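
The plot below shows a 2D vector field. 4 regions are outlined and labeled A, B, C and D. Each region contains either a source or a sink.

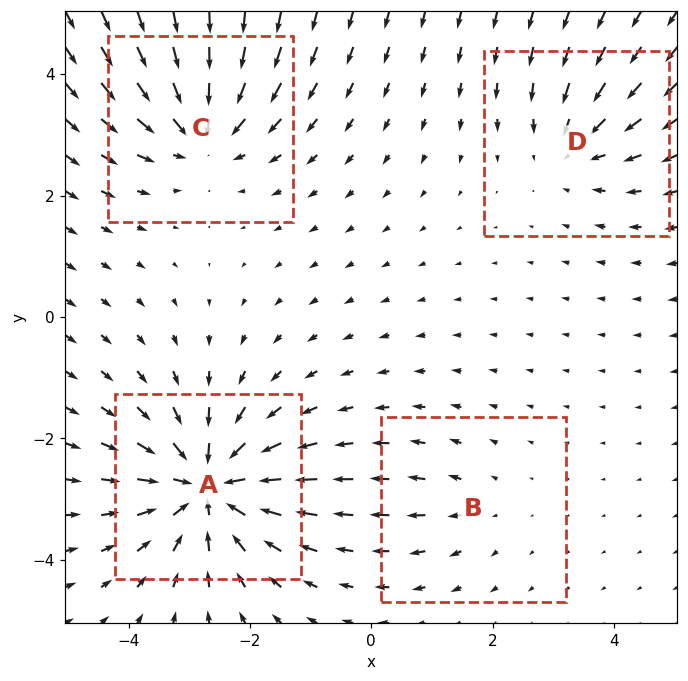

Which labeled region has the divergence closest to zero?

B

Divergence at each region's feature centre — A: about -8, B: about +2, C: about -5, D: about -4. Region B is closest to zero.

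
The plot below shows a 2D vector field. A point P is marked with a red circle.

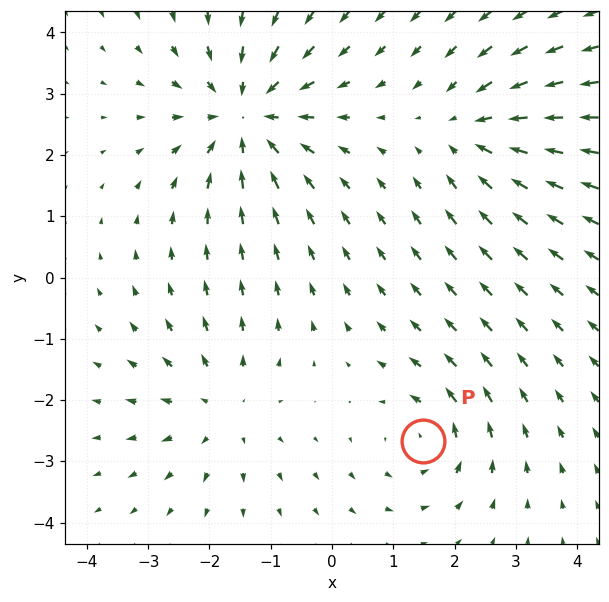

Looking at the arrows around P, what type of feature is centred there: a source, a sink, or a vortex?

vortex

At P (1.5, -2.7) the arrows circulate counterclockwise. Divergence ≈0, curl about +3 — near-zero divergence with nonzero curl is a vortex.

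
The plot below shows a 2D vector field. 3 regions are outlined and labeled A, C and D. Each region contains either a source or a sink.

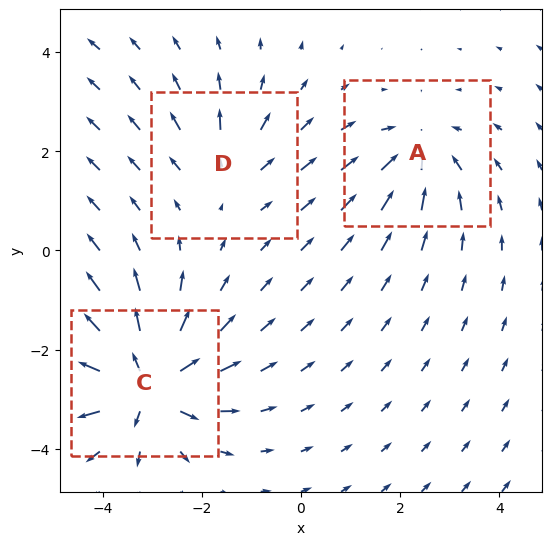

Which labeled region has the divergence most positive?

C

Divergence at each region's feature centre — A: about -4, C: about +6, D: about +2. Region C is most positive.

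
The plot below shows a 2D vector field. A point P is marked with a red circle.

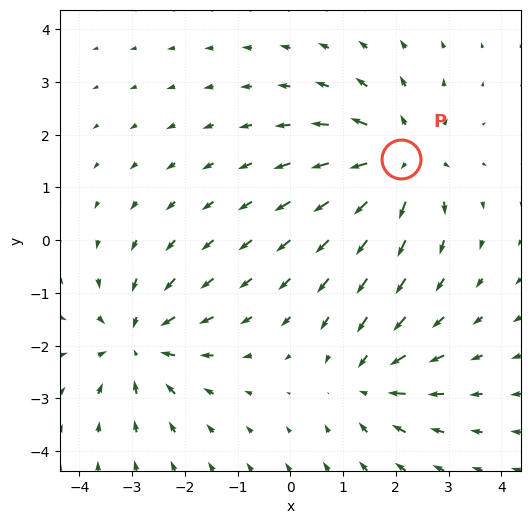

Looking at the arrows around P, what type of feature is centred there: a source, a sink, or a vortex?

At P (2.1, 1.5) the arrows spread outward. Divergence about +4, curl ≈0 — positive divergence with near-zero curl is a source.

source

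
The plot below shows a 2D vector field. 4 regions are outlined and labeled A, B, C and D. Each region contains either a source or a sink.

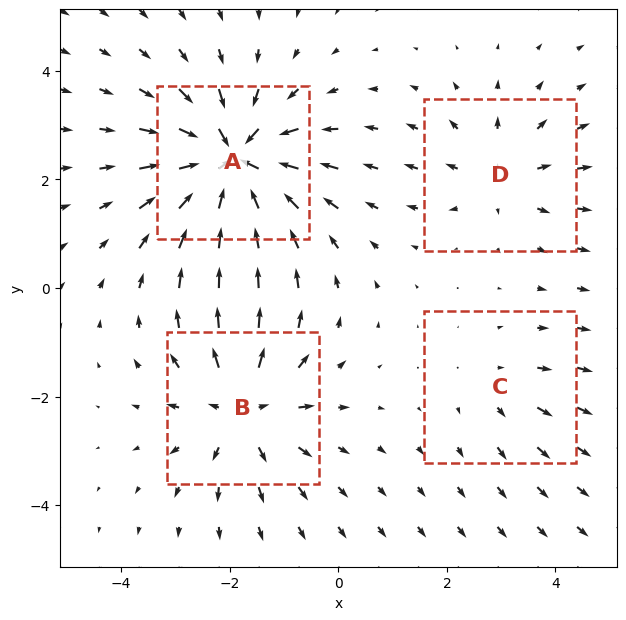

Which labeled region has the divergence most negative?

Divergence at each region's feature centre — A: about -7, B: about +5, C: about +2, D: about +3. Region A is most negative.

A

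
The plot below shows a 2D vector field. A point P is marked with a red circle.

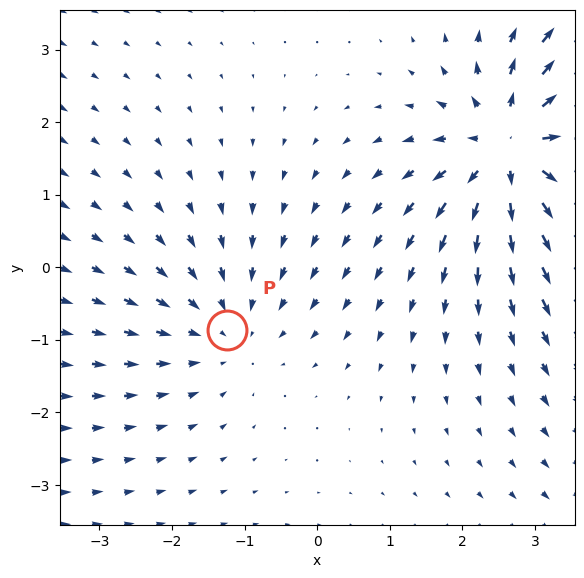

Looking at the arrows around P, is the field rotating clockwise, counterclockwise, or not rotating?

not rotating

Near P at (-1.2, -0.9) the arrows show no circulation. The curl there is ≈0.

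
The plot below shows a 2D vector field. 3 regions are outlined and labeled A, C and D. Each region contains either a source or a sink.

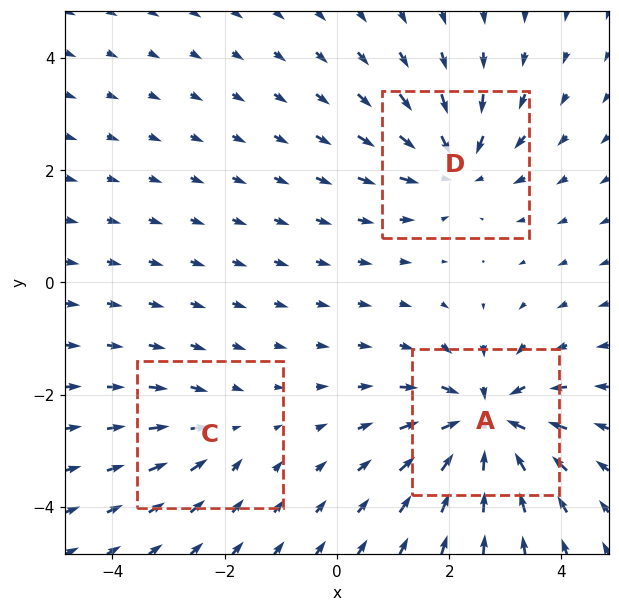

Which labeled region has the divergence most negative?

A

Divergence at each region's feature centre — A: about -5, C: about -2, D: about -4. Region A is most negative.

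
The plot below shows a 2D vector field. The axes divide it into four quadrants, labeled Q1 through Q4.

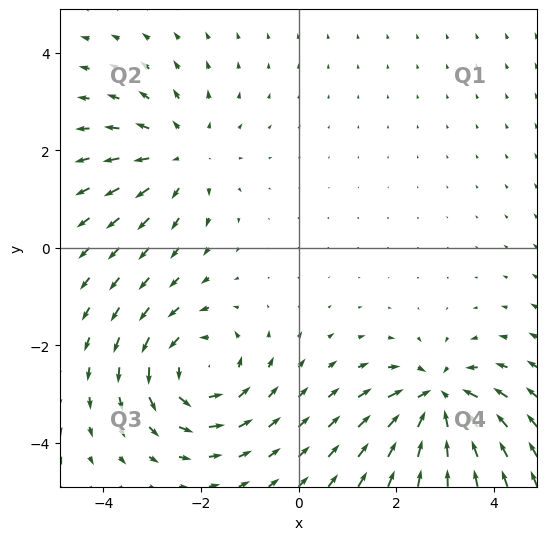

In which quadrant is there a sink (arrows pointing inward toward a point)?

The sink sits at approximately (2.9, -3.1), which lies in quadrant Q4. The divergence there is about -7, negative as expected for a sink.

Q4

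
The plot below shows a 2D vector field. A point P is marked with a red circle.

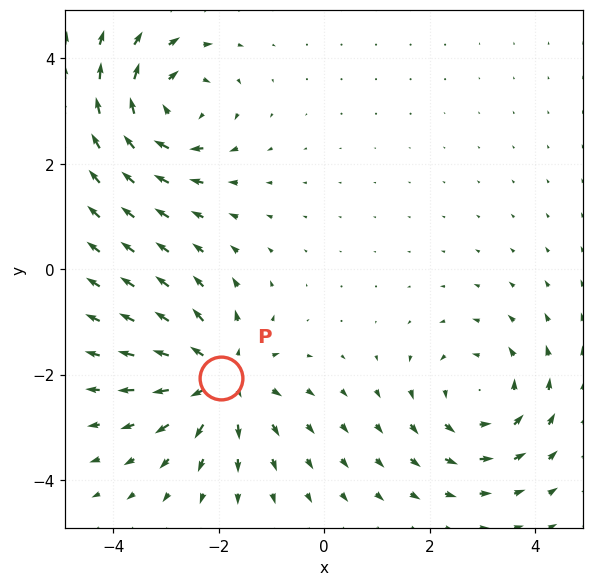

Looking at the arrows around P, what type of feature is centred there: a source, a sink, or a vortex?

source

At P (-2.0, -2.1) the arrows spread outward. Divergence about +5, curl ≈0 — positive divergence with near-zero curl is a source.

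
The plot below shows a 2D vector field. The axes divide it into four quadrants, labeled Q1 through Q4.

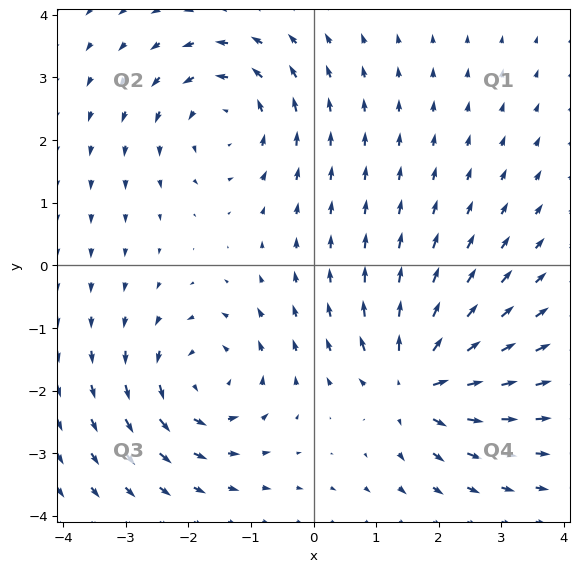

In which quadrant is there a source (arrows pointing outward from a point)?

Q4

The source sits at approximately (1.6, -1.9), which lies in quadrant Q4. The divergence there is about +7, positive as expected for a source.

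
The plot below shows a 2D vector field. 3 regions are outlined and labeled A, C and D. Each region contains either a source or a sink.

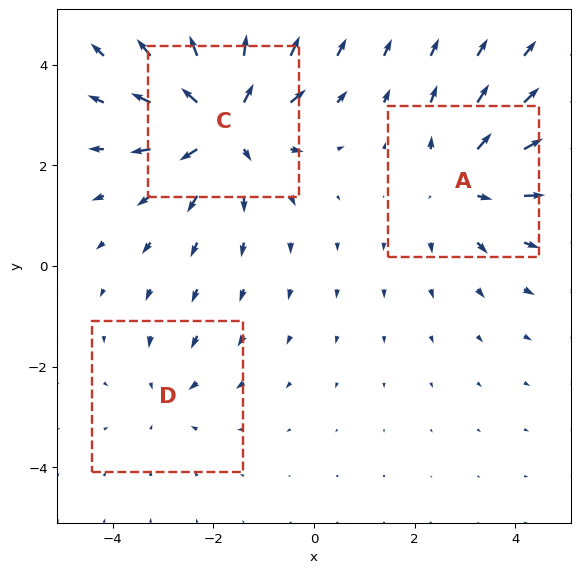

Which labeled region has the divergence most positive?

C

Divergence at each region's feature centre — A: about +3, C: about +4, D: about -2. Region C is most positive.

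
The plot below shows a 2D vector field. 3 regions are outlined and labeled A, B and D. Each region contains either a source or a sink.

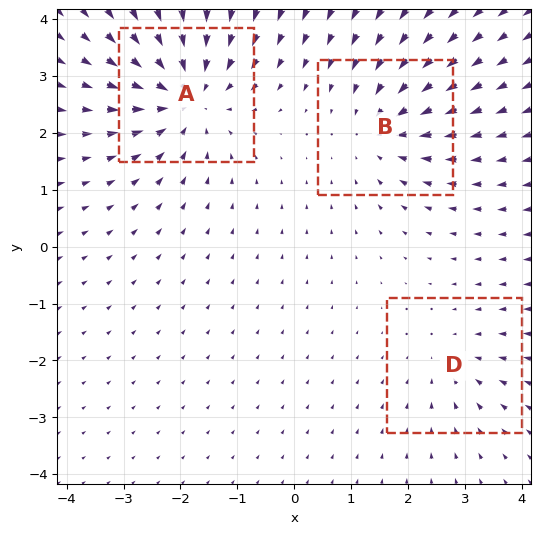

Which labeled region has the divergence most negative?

A

Divergence at each region's feature centre — A: about -4, B: about -3, D: about -2. Region A is most negative.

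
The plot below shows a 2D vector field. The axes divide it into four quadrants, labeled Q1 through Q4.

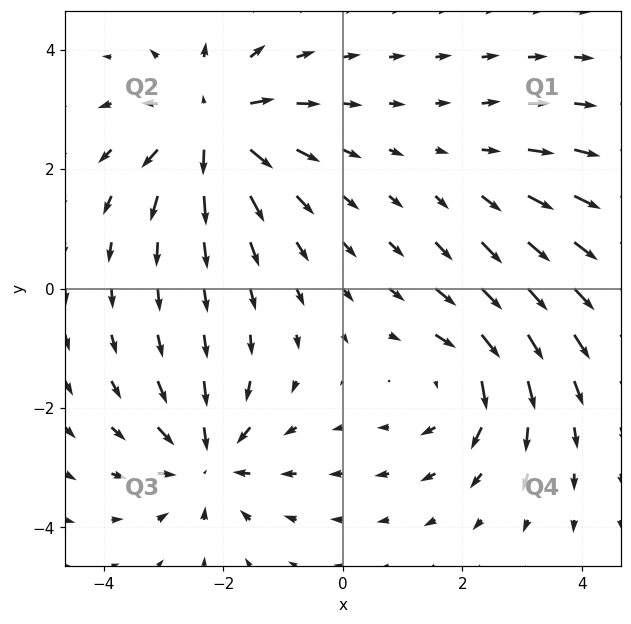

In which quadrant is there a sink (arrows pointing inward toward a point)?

The sink sits at approximately (-2.3, -2.9), which lies in quadrant Q3. The divergence there is about -5, negative as expected for a sink.

Q3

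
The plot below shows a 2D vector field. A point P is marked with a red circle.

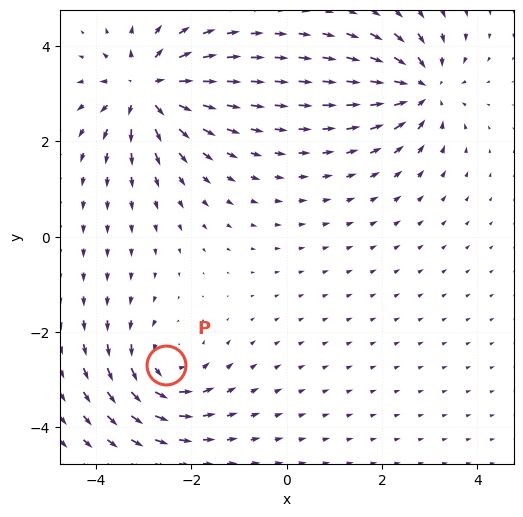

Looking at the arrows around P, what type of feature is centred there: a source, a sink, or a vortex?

vortex

At P (-2.5, -2.7) the arrows circulate counterclockwise. Divergence ≈0, curl about +4 — near-zero divergence with nonzero curl is a vortex.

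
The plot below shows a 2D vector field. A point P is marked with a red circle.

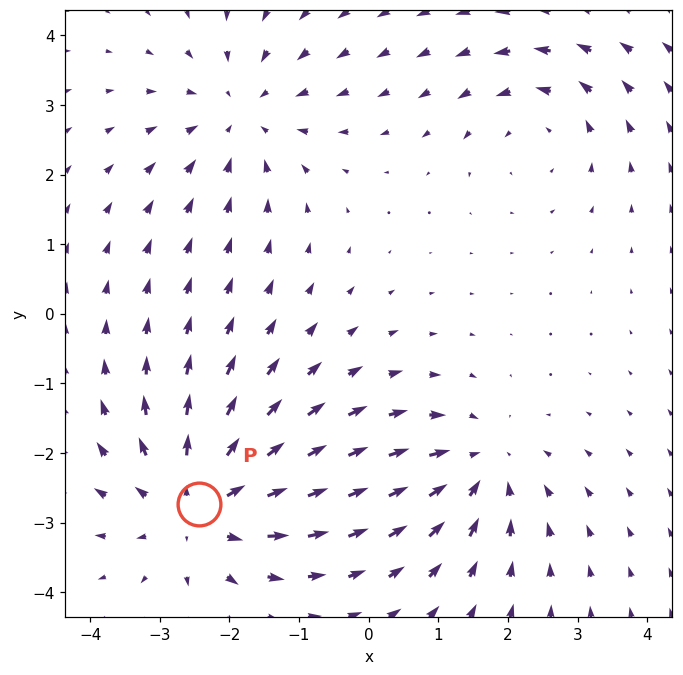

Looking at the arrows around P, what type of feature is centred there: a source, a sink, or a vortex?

source

At P (-2.4, -2.7) the arrows spread outward. Divergence about +4, curl ≈0 — positive divergence with near-zero curl is a source.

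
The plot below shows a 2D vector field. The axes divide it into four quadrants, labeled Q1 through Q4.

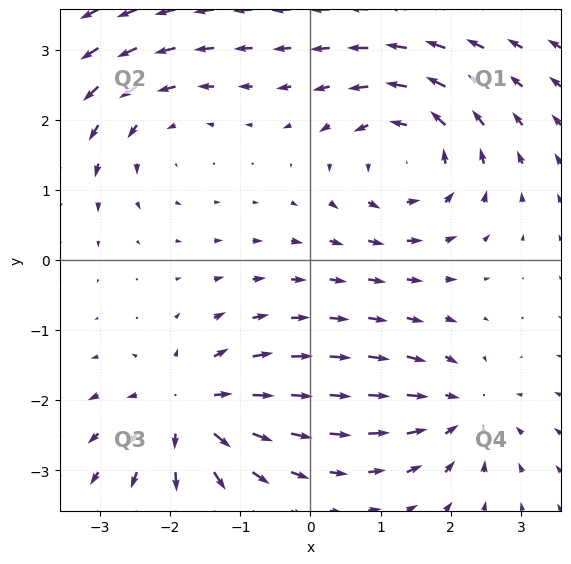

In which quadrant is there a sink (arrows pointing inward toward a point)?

The sink sits at approximately (2.2, -2.2), which lies in quadrant Q4. The divergence there is about -4, negative as expected for a sink.

Q4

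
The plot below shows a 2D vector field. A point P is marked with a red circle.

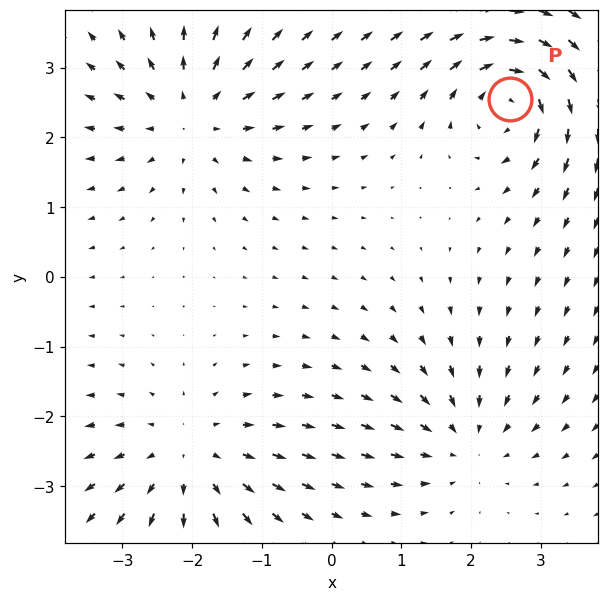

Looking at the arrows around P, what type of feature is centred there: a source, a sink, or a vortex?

At P (2.6, 2.6) the arrows circulate clockwise. Divergence ≈0, curl about -7 — near-zero divergence with nonzero curl is a vortex.

vortex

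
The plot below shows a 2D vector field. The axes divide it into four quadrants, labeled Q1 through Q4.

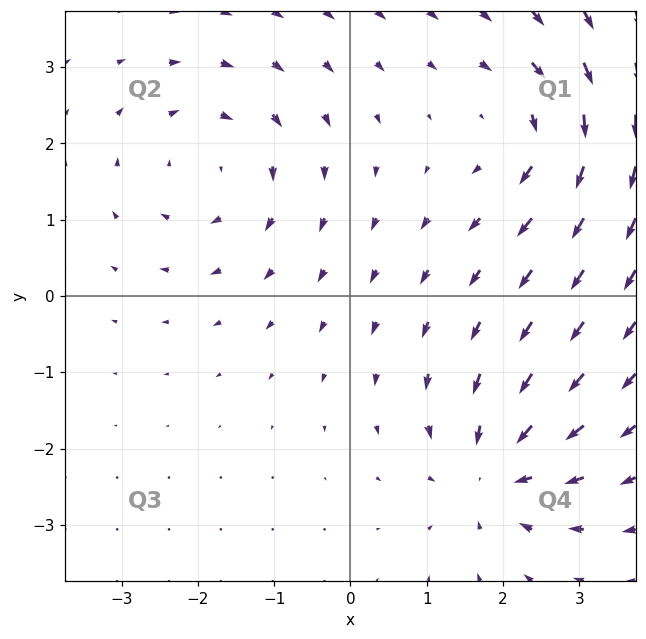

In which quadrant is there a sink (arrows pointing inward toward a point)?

Q4

The sink sits at approximately (1.9, -2.3), which lies in quadrant Q4. The divergence there is about -5, negative as expected for a sink.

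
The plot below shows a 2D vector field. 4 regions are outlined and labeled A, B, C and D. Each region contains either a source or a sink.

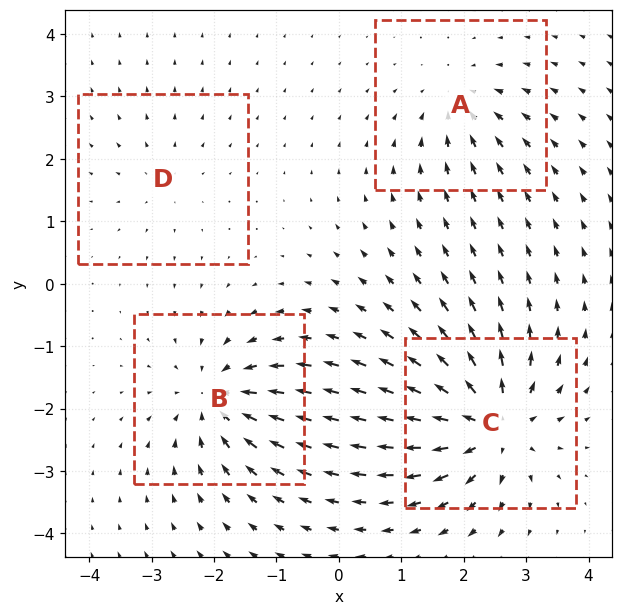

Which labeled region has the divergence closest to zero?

D

Divergence at each region's feature centre — A: about -4, B: about -6, C: about +8, D: about +3. Region D is closest to zero.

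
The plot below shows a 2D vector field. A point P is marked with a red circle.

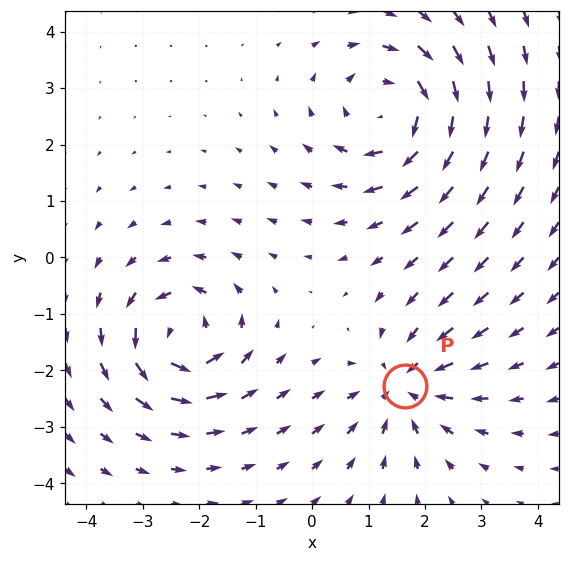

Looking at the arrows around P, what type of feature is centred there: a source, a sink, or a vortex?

At P (1.6, -2.3) the arrows converge inward. Divergence about -3, curl ≈0 — negative divergence with near-zero curl is a sink.

sink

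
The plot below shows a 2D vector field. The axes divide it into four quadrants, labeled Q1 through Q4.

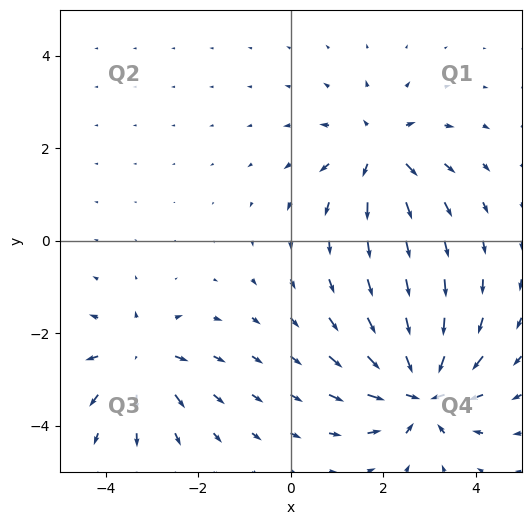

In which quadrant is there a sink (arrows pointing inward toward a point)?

The sink sits at approximately (2.8, -3.3), which lies in quadrant Q4. The divergence there is about -7, negative as expected for a sink.

Q4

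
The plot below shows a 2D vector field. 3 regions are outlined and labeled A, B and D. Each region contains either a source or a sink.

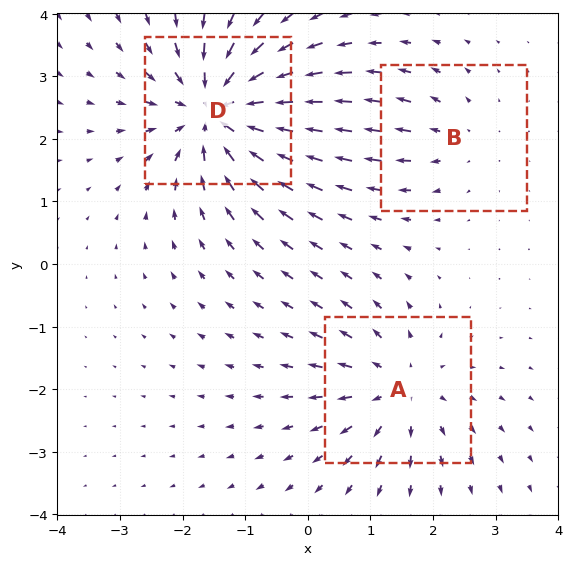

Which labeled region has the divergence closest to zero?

B

Divergence at each region's feature centre — A: about +3, B: about +2, D: about -6. Region B is closest to zero.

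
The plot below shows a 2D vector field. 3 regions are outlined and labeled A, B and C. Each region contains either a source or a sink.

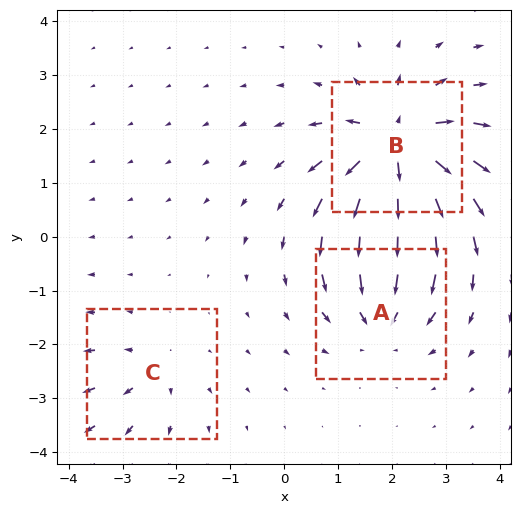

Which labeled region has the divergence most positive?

B

Divergence at each region's feature centre — A: about -4, B: about +7, C: about +2. Region B is most positive.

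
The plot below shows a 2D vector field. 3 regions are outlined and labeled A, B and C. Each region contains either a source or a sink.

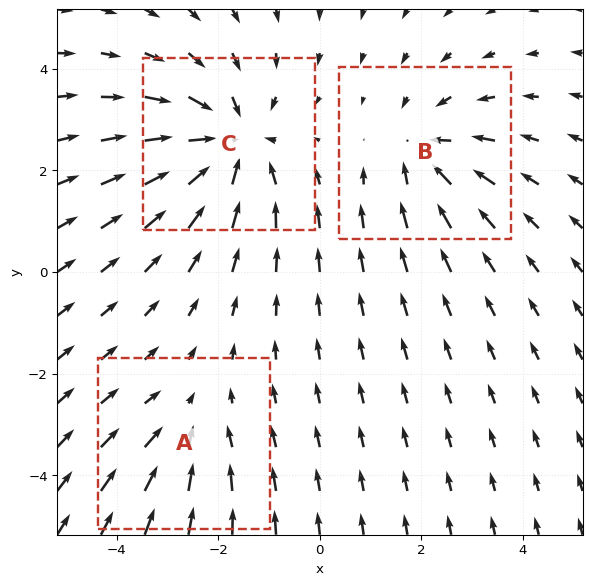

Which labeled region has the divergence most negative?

C

Divergence at each region's feature centre — A: about -2, B: about -3, C: about -4. Region C is most negative.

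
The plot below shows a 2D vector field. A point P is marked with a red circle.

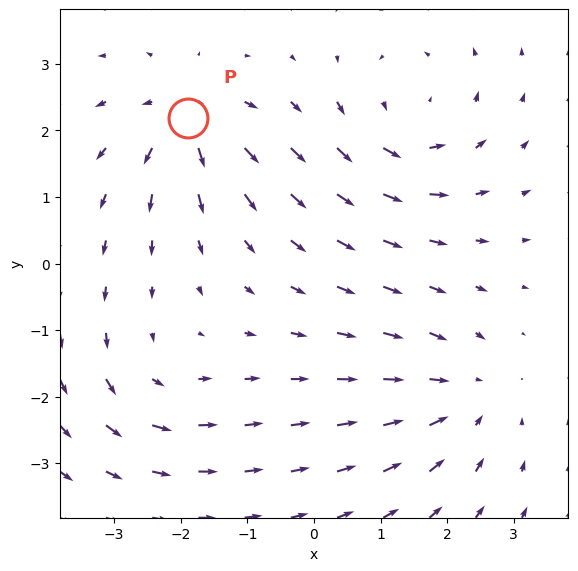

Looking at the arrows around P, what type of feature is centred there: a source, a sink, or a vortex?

At P (-1.9, 2.2) the arrows spread outward. Divergence about +4, curl ≈0 — positive divergence with near-zero curl is a source.

source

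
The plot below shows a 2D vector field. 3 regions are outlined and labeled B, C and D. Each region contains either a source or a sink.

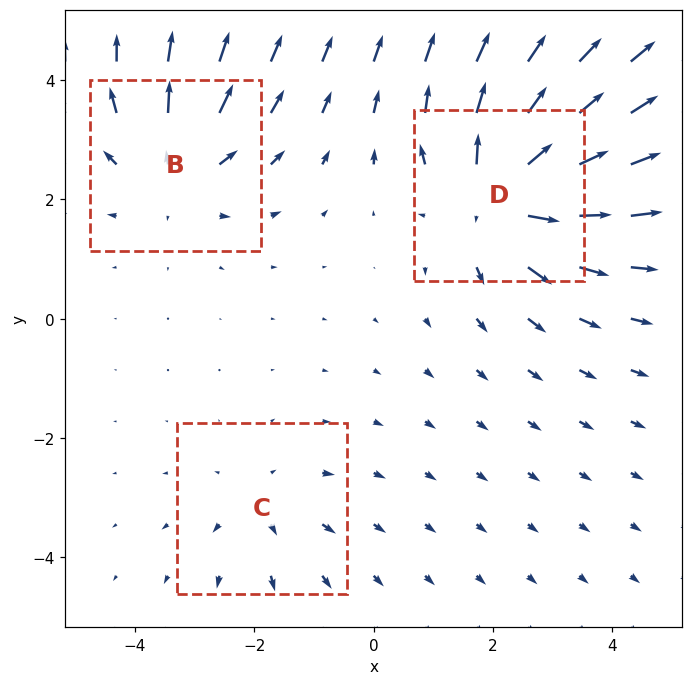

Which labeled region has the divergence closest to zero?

C

Divergence at each region's feature centre — B: about +4, C: about +2, D: about +6. Region C is closest to zero.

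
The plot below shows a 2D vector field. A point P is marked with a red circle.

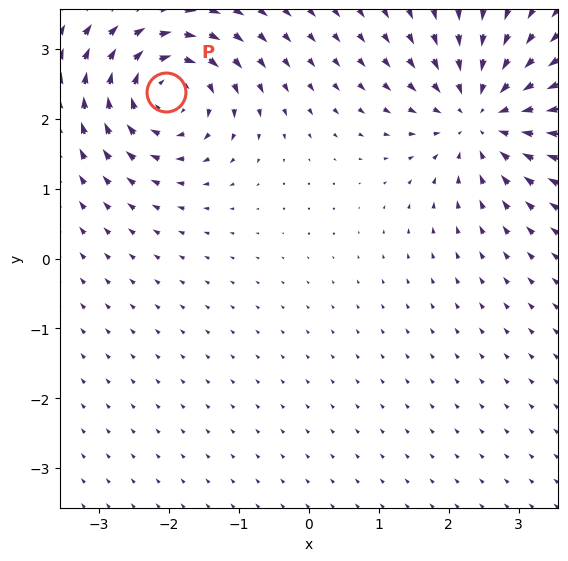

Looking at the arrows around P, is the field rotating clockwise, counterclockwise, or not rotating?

clockwise

Near P at (-2.0, 2.4) the arrows circulate clockwise. The curl (z-component) there is about -6; negative curl means clockwise rotation.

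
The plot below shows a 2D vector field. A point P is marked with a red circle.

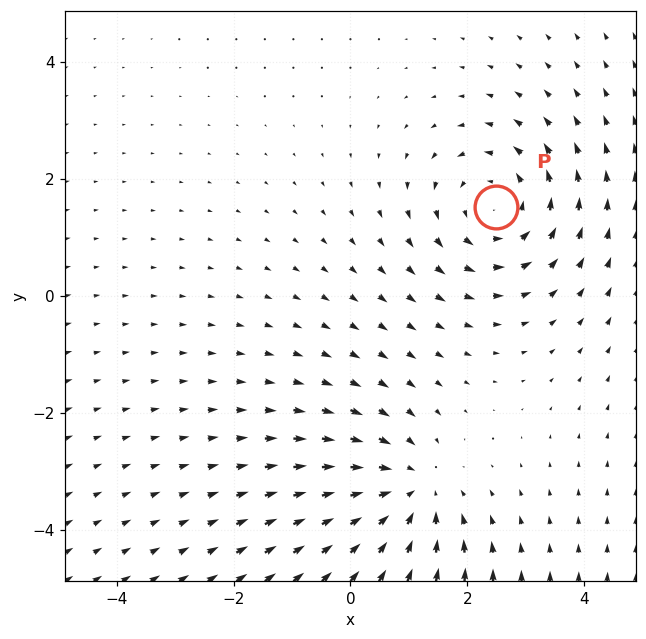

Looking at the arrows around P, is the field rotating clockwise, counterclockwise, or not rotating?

counterclockwise

Near P at (2.5, 1.5) the arrows circulate counterclockwise. The curl (z-component) there is about +2; positive curl means counterclockwise rotation.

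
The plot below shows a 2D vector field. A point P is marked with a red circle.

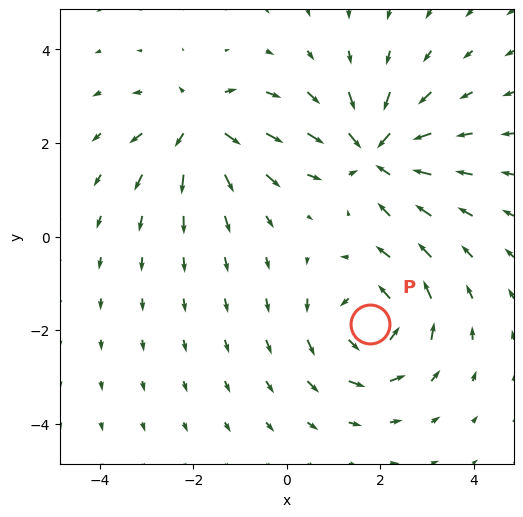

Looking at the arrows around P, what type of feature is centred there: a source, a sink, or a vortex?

vortex

At P (1.8, -1.9) the arrows circulate counterclockwise. Divergence ≈0, curl about +5 — near-zero divergence with nonzero curl is a vortex.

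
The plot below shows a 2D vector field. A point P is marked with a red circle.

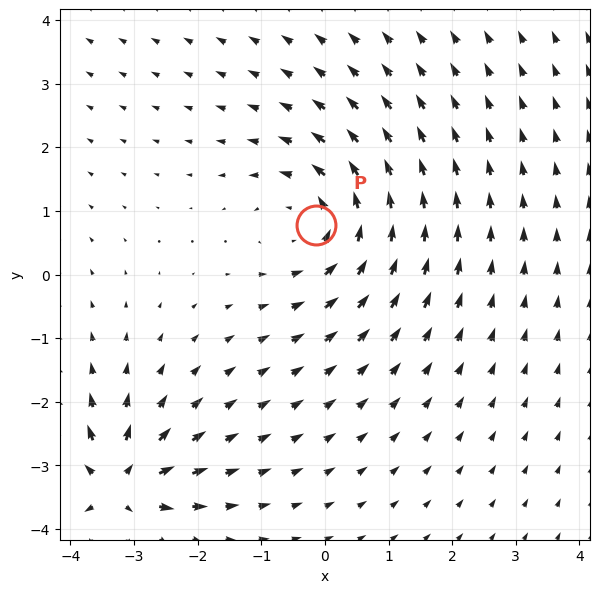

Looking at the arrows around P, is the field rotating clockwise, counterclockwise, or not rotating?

counterclockwise

Near P at (-0.1, 0.8) the arrows circulate counterclockwise. The curl (z-component) there is about +4; positive curl means counterclockwise rotation.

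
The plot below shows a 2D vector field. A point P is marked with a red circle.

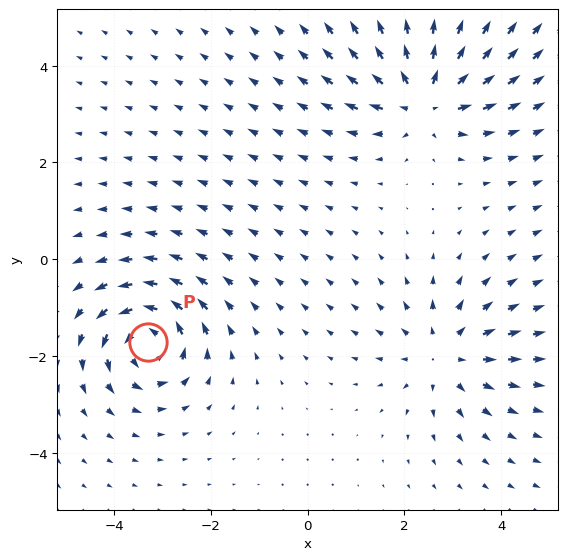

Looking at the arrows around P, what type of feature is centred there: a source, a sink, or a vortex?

vortex

At P (-3.3, -1.7) the arrows circulate counterclockwise. Divergence ≈0, curl about +5 — near-zero divergence with nonzero curl is a vortex.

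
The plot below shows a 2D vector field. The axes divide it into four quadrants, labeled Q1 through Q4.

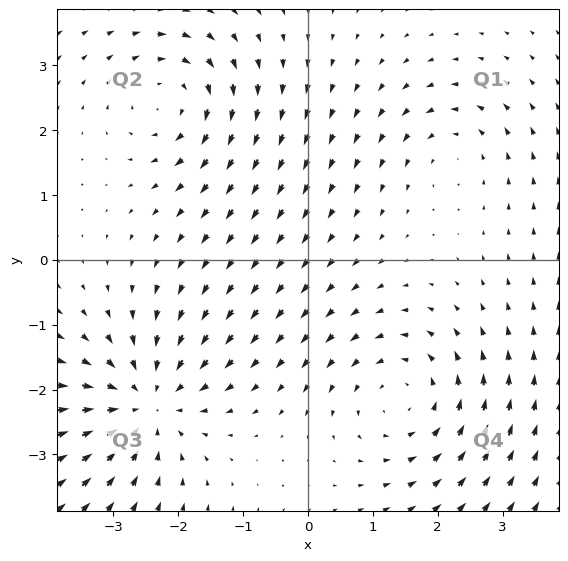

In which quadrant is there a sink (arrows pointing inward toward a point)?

The sink sits at approximately (-2.5, -2.2), which lies in quadrant Q3. The divergence there is about -5, negative as expected for a sink.

Q3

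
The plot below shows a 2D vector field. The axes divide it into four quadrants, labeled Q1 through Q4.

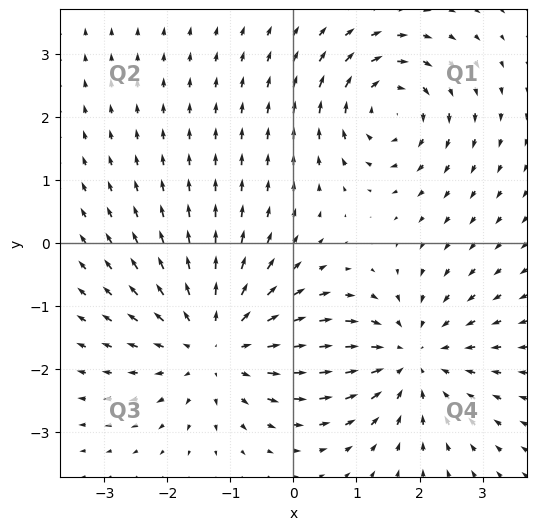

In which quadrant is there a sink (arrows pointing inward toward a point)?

Q4

The sink sits at approximately (1.9, -1.8), which lies in quadrant Q4. The divergence there is about -3, negative as expected for a sink.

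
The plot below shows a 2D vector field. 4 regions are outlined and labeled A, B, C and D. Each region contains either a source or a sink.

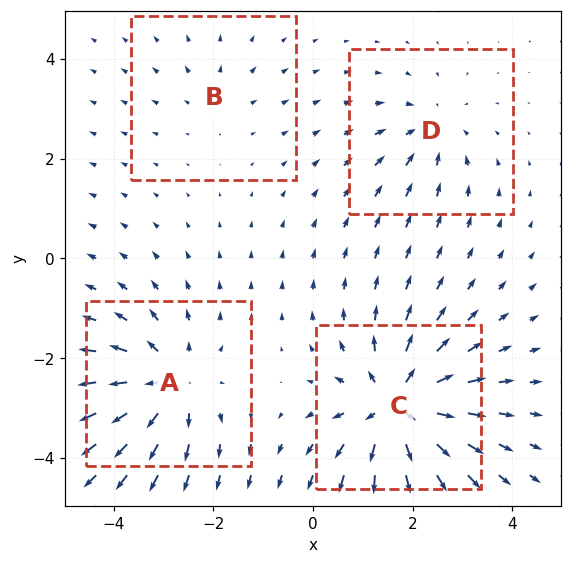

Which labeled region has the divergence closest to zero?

Divergence at each region's feature centre — A: about +6, B: about +2, C: about +8, D: about -4. Region B is closest to zero.

B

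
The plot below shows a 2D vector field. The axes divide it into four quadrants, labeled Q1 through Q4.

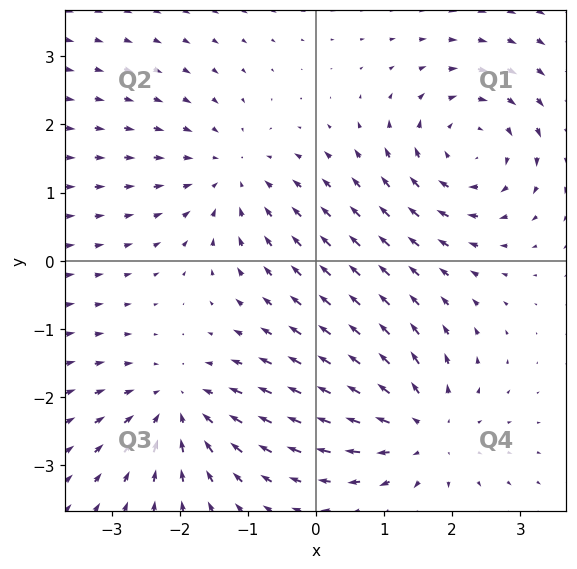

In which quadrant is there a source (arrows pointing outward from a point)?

Q4

The source sits at approximately (1.6, -2.5), which lies in quadrant Q4. The divergence there is about +4, positive as expected for a source.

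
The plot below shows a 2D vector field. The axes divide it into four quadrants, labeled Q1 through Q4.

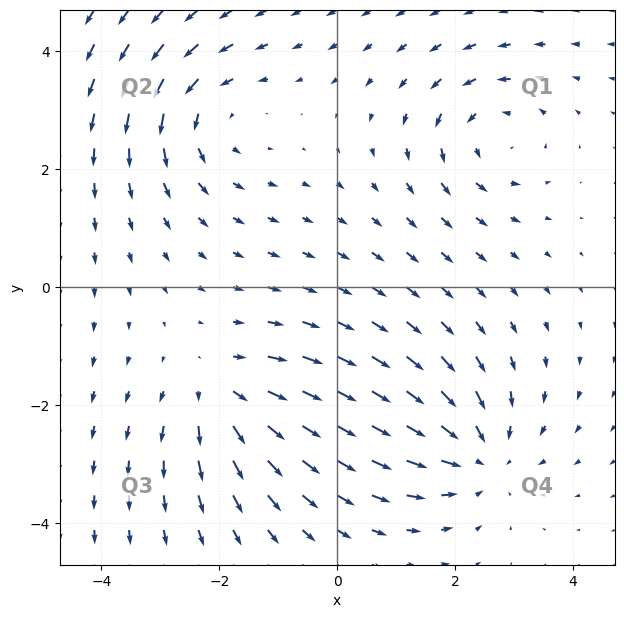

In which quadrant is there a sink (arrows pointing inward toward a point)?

The sink sits at approximately (2.4, -2.9), which lies in quadrant Q4. The divergence there is about -4, negative as expected for a sink.

Q4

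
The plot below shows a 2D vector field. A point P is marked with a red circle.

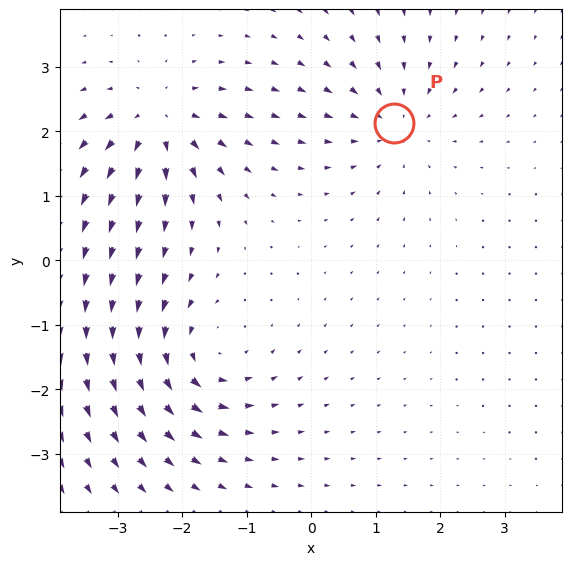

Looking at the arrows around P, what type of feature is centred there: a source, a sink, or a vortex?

At P (1.3, 2.1) the arrows converge inward. Divergence about -3, curl ≈0 — negative divergence with near-zero curl is a sink.

sink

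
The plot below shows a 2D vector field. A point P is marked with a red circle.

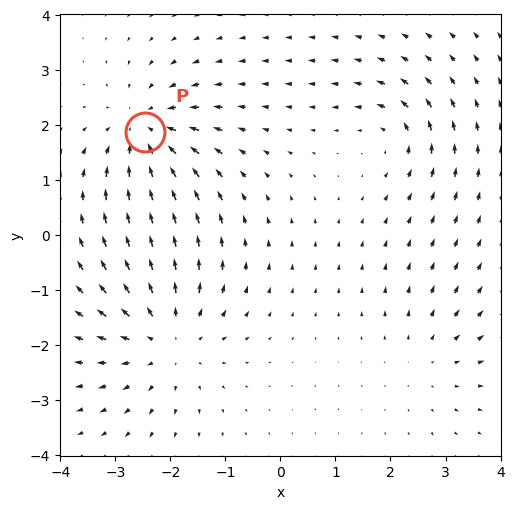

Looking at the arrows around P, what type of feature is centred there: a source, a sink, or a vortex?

At P (-2.5, 1.9) the arrows converge inward. Divergence about -5, curl ≈0 — negative divergence with near-zero curl is a sink.

sink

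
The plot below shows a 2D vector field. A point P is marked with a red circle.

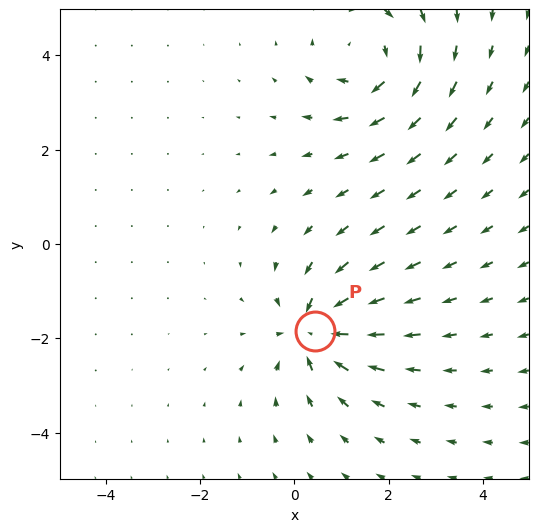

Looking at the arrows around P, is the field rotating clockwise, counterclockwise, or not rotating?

not rotating

Near P at (0.4, -1.8) the arrows show no circulation. The curl there is ≈0.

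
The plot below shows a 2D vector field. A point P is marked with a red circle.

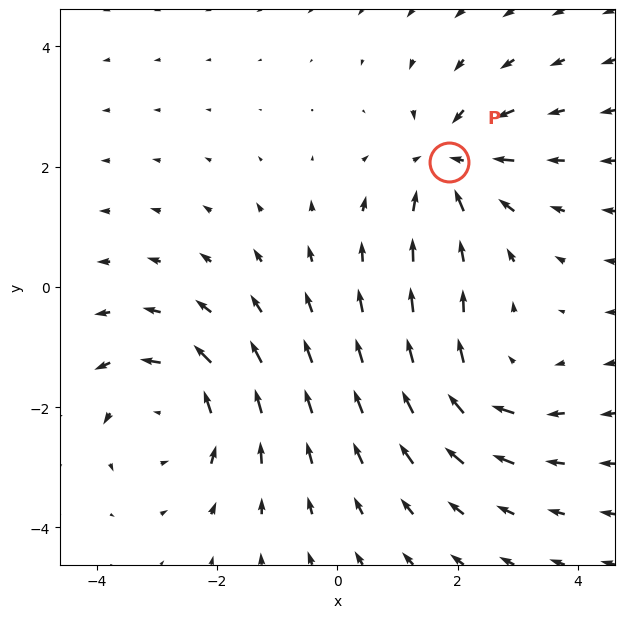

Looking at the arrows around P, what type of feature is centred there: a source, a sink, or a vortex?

At P (1.9, 2.1) the arrows converge inward. Divergence about -4, curl ≈0 — negative divergence with near-zero curl is a sink.

sink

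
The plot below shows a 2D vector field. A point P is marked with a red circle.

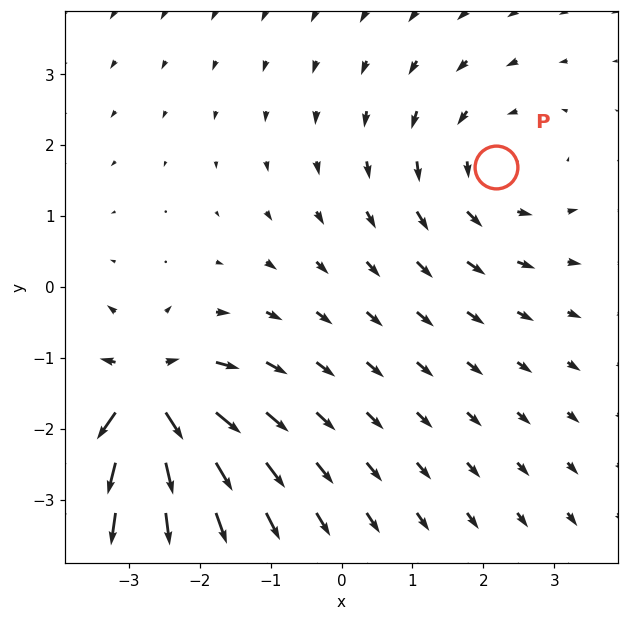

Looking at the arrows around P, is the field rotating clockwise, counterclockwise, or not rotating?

Near P at (2.2, 1.7) the arrows circulate counterclockwise. The curl (z-component) there is about +2; positive curl means counterclockwise rotation.

counterclockwise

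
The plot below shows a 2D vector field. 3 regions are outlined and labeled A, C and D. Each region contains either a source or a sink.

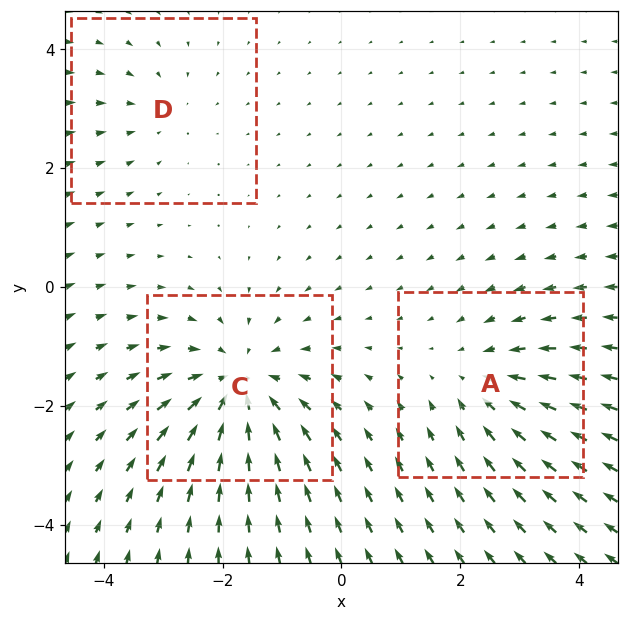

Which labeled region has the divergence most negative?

C

Divergence at each region's feature centre — A: about -3, C: about -4, D: about -2. Region C is most negative.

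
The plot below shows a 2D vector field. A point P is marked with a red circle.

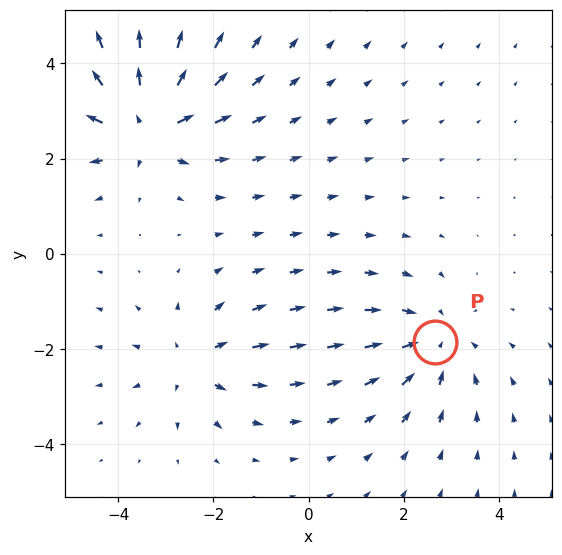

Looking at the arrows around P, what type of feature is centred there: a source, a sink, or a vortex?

sink

At P (2.6, -1.8) the arrows converge inward. Divergence about -3, curl ≈0 — negative divergence with near-zero curl is a sink.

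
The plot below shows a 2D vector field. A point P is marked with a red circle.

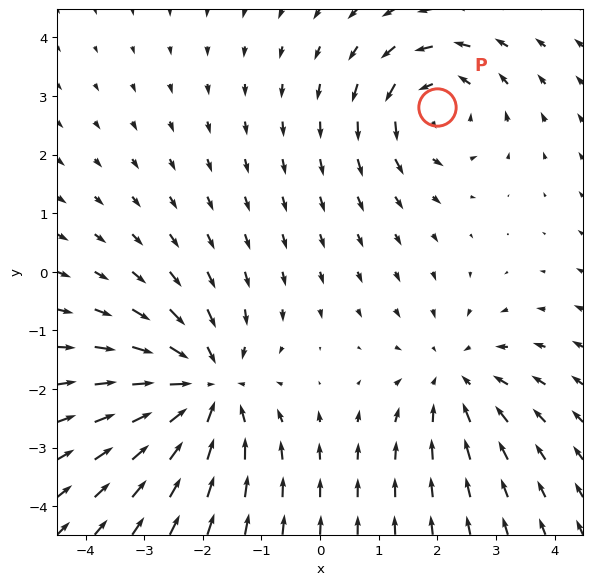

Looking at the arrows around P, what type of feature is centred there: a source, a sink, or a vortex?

At P (2.0, 2.8) the arrows circulate counterclockwise. Divergence ≈0, curl about +3 — near-zero divergence with nonzero curl is a vortex.

vortex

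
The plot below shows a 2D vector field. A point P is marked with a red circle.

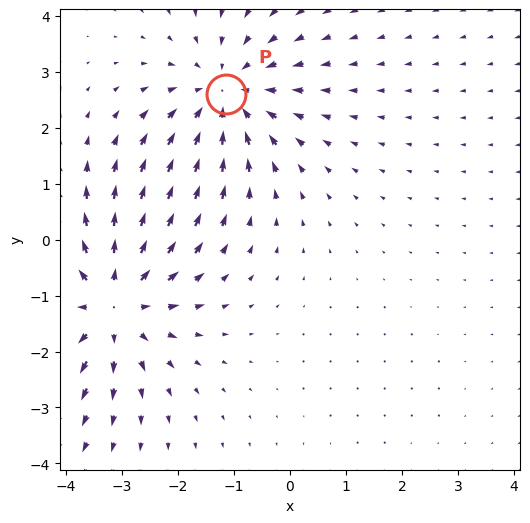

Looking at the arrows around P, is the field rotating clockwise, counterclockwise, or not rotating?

not rotating

Near P at (-1.1, 2.6) the arrows show no circulation. The curl there is ≈0.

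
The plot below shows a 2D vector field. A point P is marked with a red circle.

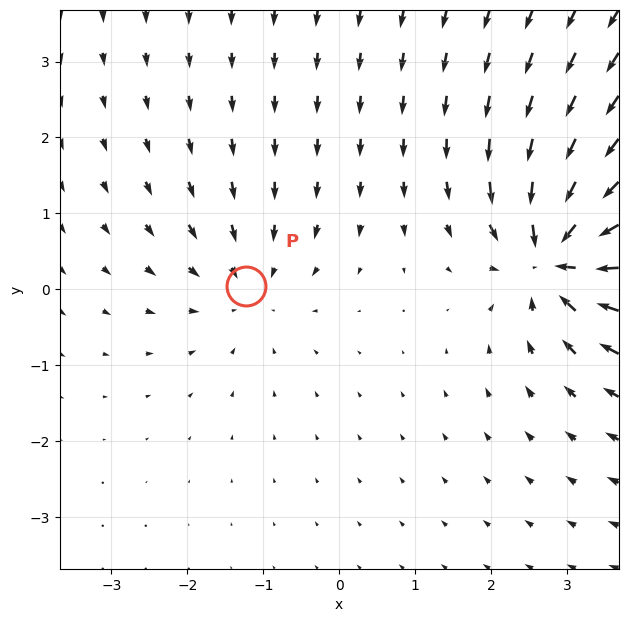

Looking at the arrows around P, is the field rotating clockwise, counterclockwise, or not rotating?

not rotating

Near P at (-1.2, 0.0) the arrows show no circulation. The curl there is ≈0.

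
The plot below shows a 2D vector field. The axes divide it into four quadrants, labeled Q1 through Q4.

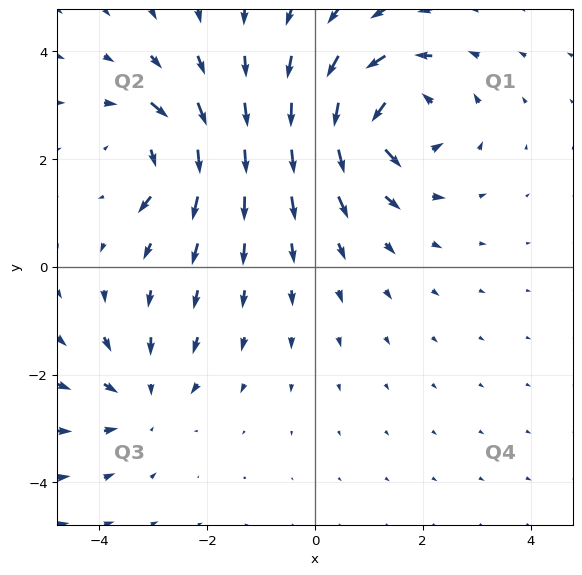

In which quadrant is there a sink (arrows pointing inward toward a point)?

The sink sits at approximately (-3.2, -2.4), which lies in quadrant Q3. The divergence there is about -3, negative as expected for a sink.

Q3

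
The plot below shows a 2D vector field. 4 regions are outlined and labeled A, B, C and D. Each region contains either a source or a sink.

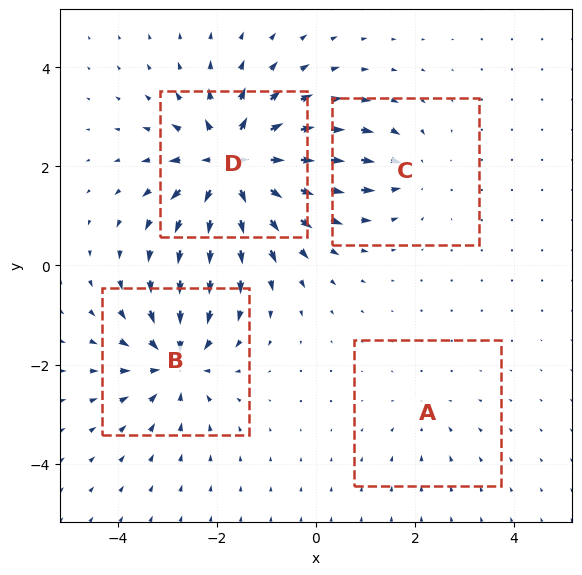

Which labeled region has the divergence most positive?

D

Divergence at each region's feature centre — A: about -2, B: about -6, C: about -3, D: about +8. Region D is most positive.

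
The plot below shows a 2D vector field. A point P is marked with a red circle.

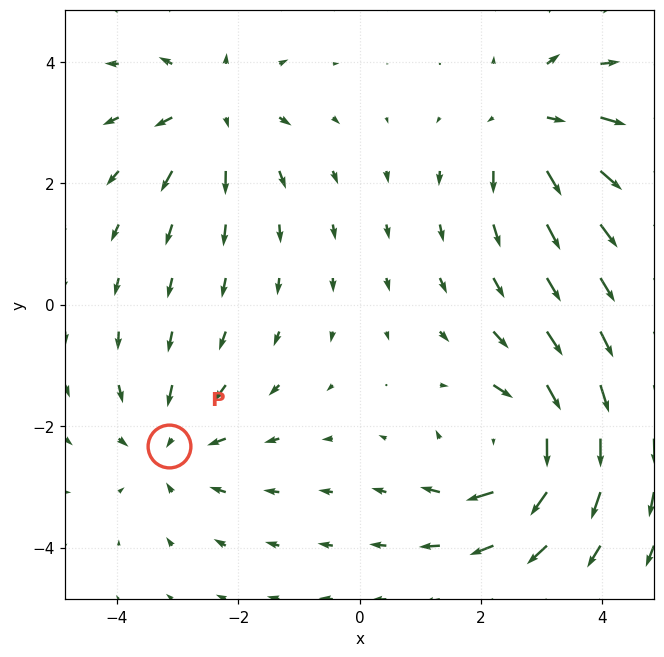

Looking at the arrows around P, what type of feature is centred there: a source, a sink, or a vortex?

At P (-3.1, -2.3) the arrows converge inward. Divergence about -3, curl ≈0 — negative divergence with near-zero curl is a sink.

sink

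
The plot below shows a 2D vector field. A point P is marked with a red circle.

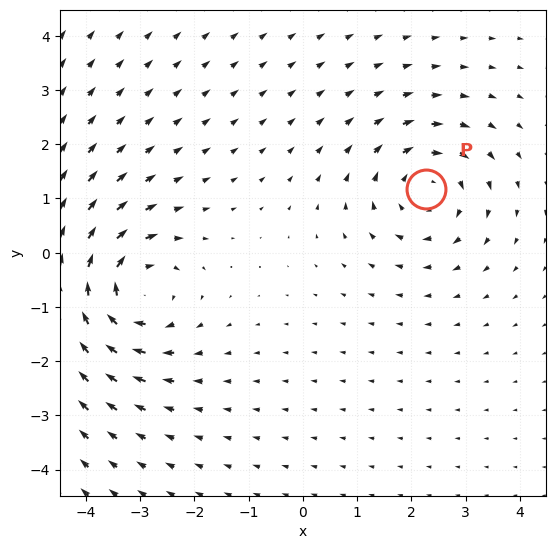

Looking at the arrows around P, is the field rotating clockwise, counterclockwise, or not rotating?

clockwise

Near P at (2.3, 1.2) the arrows circulate clockwise. The curl (z-component) there is about -3; negative curl means clockwise rotation.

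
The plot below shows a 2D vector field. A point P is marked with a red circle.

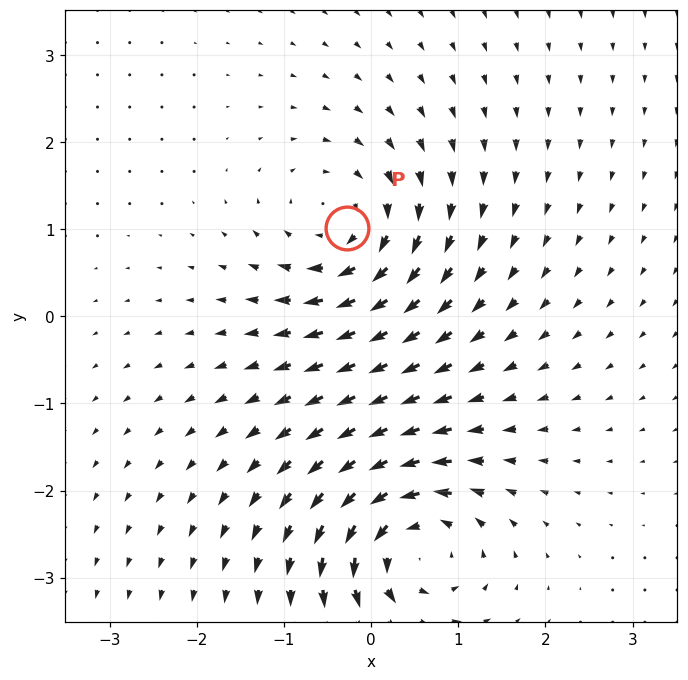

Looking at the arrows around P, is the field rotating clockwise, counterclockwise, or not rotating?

clockwise

Near P at (-0.3, 1.0) the arrows circulate clockwise. The curl (z-component) there is about -5; negative curl means clockwise rotation.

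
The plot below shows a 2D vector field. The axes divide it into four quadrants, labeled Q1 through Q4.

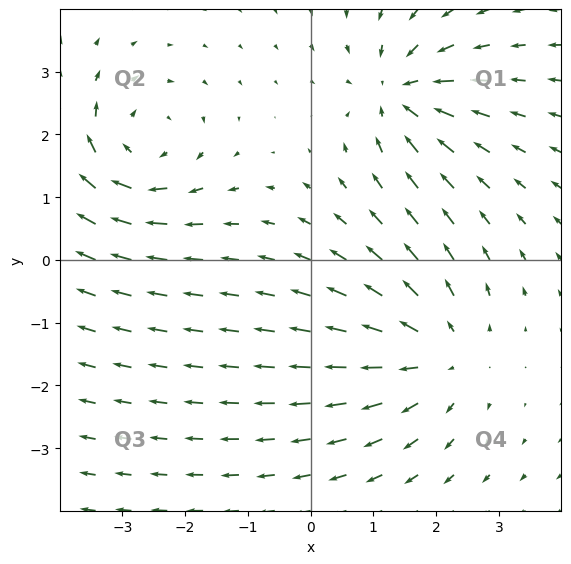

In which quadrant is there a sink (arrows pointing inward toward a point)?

The sink sits at approximately (1.4, 2.7), which lies in quadrant Q1. The divergence there is about -4, negative as expected for a sink.

Q1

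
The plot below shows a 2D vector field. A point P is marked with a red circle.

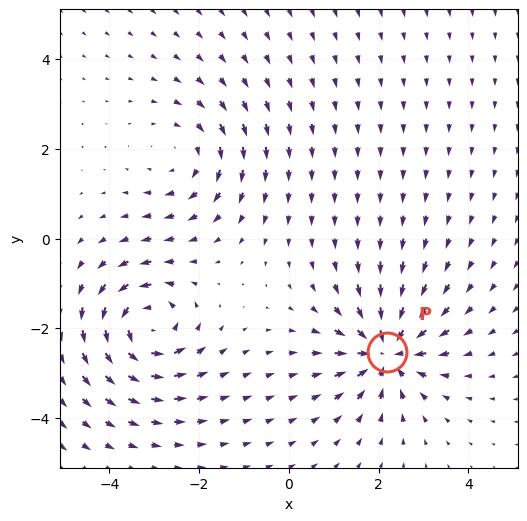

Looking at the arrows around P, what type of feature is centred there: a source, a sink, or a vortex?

At P (2.2, -2.5) the arrows converge inward. Divergence about -6, curl ≈0 — negative divergence with near-zero curl is a sink.

sink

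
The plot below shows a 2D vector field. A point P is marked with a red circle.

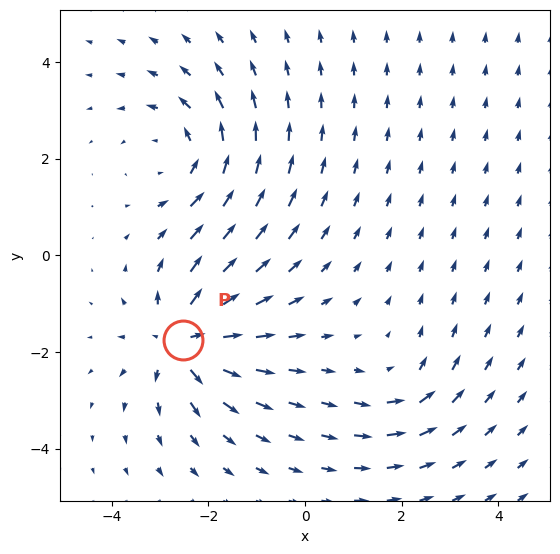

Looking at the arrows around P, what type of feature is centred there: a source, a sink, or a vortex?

At P (-2.5, -1.8) the arrows spread outward. Divergence about +6, curl ≈0 — positive divergence with near-zero curl is a source.

source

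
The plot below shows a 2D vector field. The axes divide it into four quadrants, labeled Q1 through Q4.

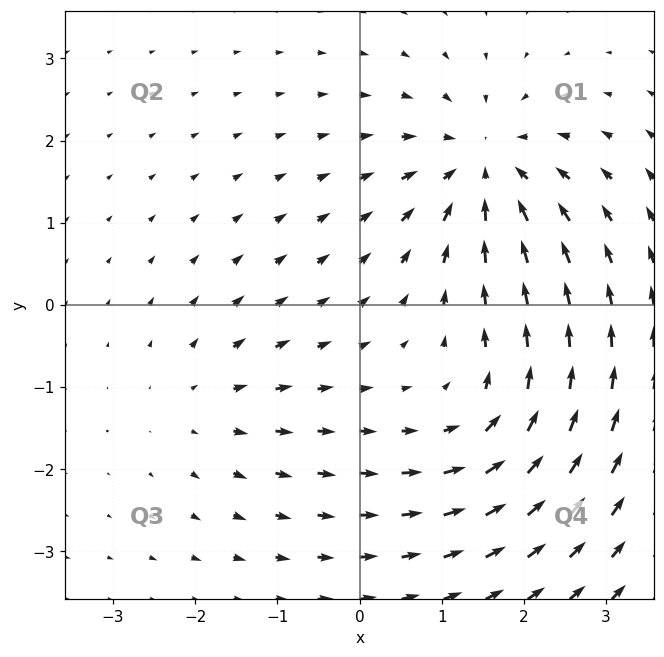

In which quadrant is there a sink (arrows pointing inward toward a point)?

Q1

The sink sits at approximately (1.5, 1.7), which lies in quadrant Q1. The divergence there is about -6, negative as expected for a sink.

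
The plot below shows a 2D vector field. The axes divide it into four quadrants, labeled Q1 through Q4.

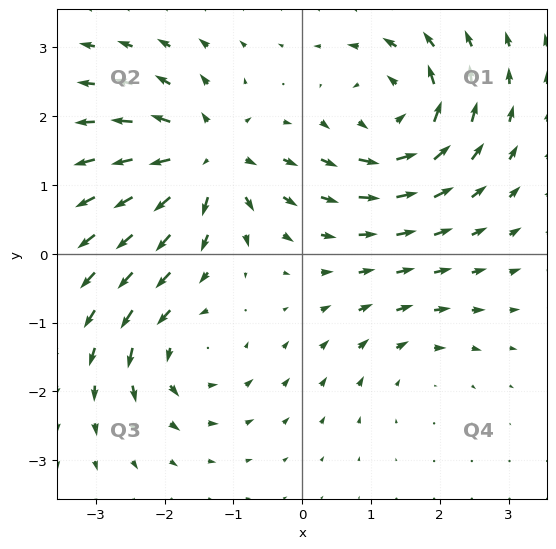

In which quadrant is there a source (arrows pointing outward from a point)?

Q2

The source sits at approximately (-1.4, 1.4), which lies in quadrant Q2. The divergence there is about +7, positive as expected for a source.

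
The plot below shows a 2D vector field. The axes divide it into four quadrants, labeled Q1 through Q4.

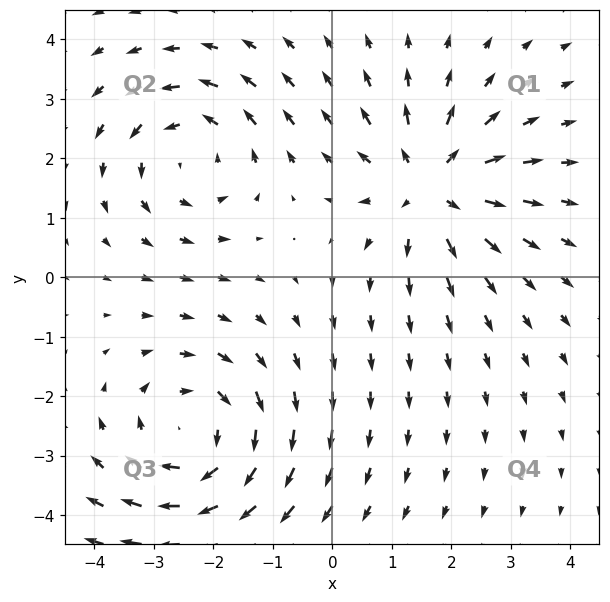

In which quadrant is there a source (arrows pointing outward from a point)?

Q1

The source sits at approximately (1.7, 1.5), which lies in quadrant Q1. The divergence there is about +5, positive as expected for a source.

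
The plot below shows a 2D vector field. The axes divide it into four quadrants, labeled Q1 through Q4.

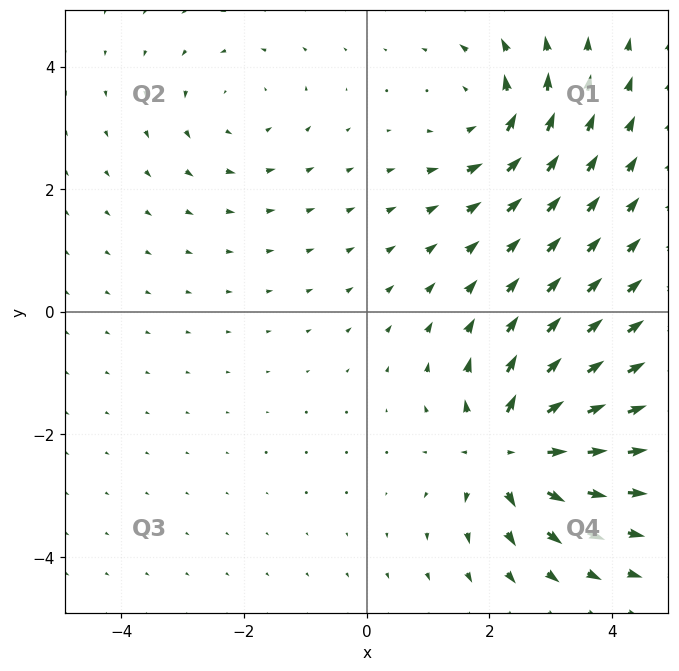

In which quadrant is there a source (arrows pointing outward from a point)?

Q4

The source sits at approximately (2.3, -2.2), which lies in quadrant Q4. The divergence there is about +6, positive as expected for a source.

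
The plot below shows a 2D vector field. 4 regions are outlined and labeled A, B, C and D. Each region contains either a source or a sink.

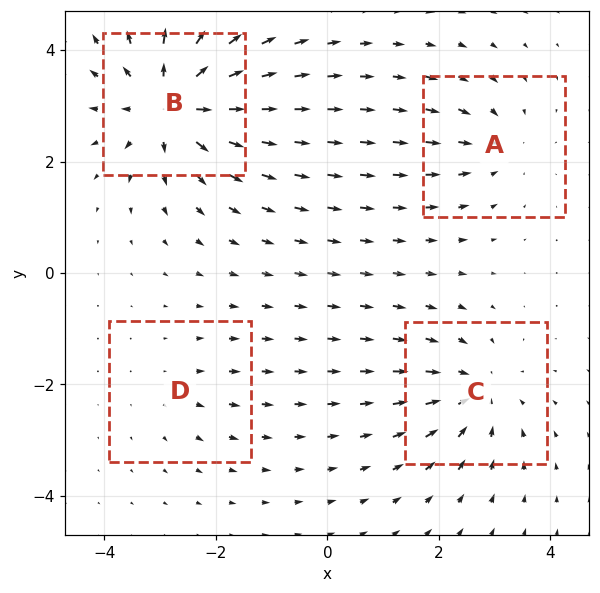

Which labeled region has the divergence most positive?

B

Divergence at each region's feature centre — A: about -4, B: about +8, C: about -5, D: about +2. Region B is most positive.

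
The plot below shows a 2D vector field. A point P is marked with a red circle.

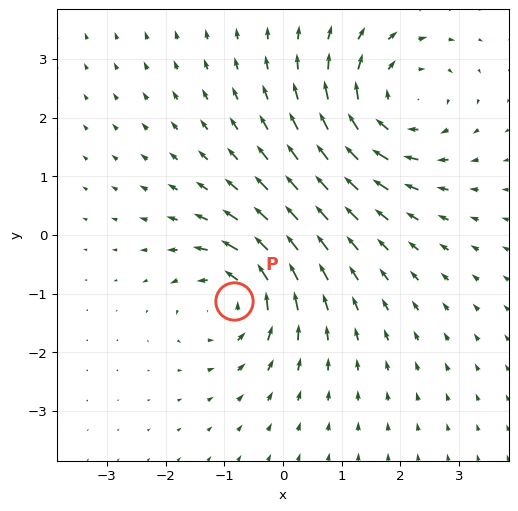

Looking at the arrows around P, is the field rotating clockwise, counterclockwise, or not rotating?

Near P at (-0.8, -1.1) the arrows circulate counterclockwise. The curl (z-component) there is about +4; positive curl means counterclockwise rotation.

counterclockwise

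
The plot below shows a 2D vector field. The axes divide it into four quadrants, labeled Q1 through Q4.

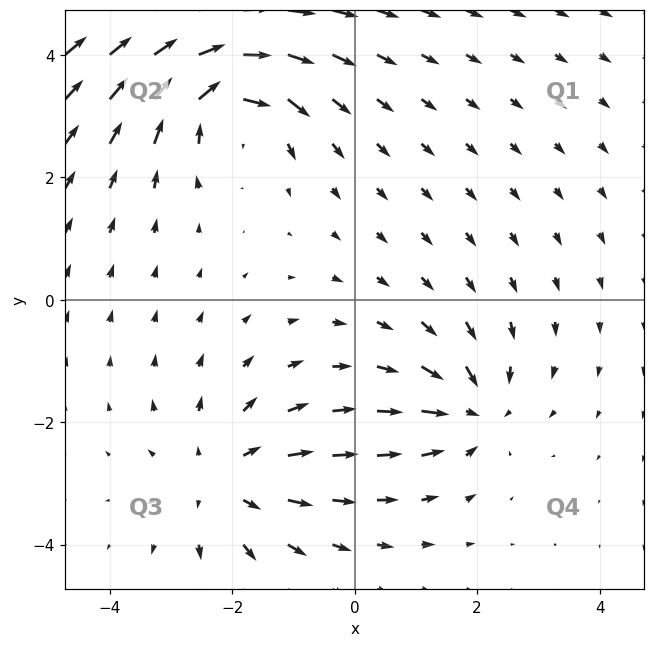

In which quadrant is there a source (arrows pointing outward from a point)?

Q3

The source sits at approximately (-2.2, -2.9), which lies in quadrant Q3. The divergence there is about +3, positive as expected for a source.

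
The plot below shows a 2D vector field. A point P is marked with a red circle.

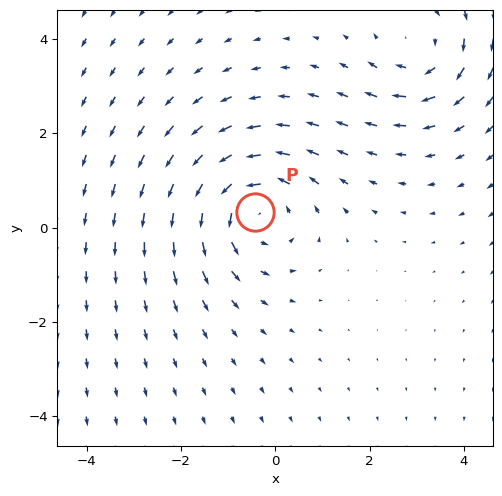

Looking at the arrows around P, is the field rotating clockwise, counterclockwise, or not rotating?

Near P at (-0.4, 0.3) the arrows circulate counterclockwise. The curl (z-component) there is about +3; positive curl means counterclockwise rotation.

counterclockwise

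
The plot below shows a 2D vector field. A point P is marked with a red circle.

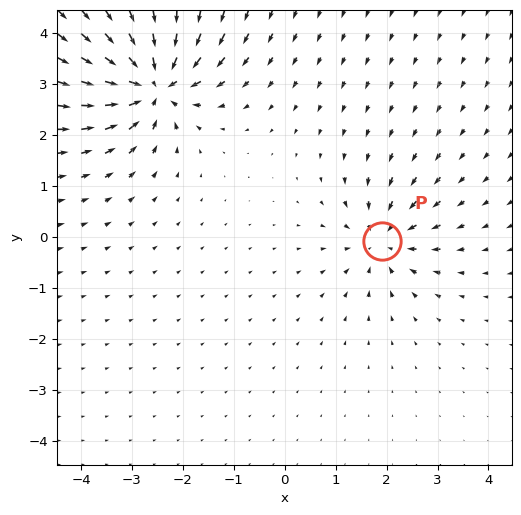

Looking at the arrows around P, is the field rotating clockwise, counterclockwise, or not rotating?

not rotating

Near P at (1.9, -0.1) the arrows show no circulation. The curl there is ≈0.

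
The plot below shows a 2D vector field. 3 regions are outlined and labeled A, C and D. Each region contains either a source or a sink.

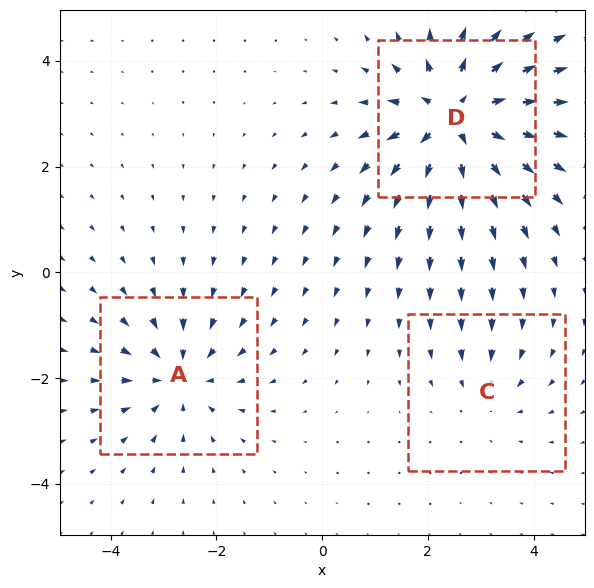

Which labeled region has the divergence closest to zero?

Divergence at each region's feature centre — A: about -3, C: about -2, D: about +5. Region C is closest to zero.

C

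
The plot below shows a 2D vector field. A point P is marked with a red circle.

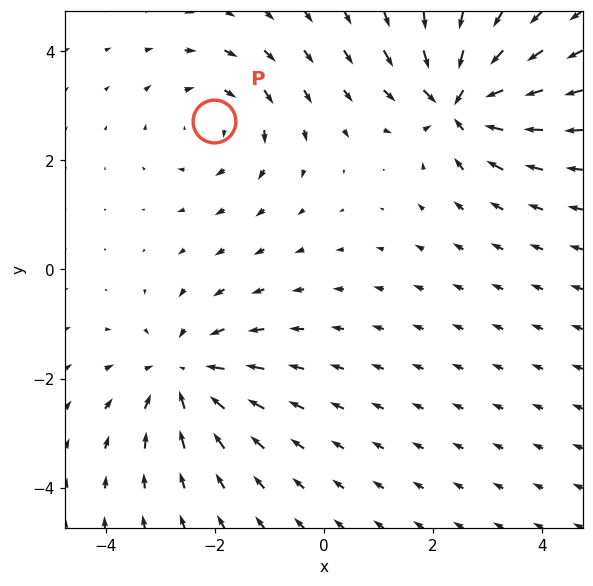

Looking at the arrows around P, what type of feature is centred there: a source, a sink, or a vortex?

vortex

At P (-2.0, 2.7) the arrows circulate clockwise. Divergence ≈0, curl about -3 — near-zero divergence with nonzero curl is a vortex.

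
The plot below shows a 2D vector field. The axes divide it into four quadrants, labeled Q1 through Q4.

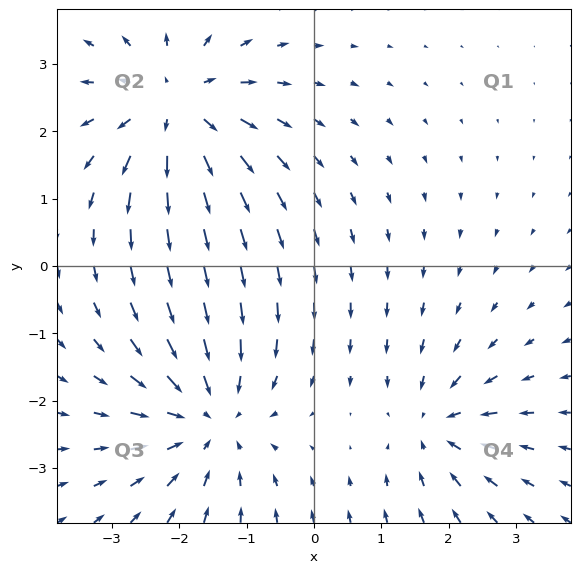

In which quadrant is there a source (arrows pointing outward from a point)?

Q2

The source sits at approximately (-2.1, 2.4), which lies in quadrant Q2. The divergence there is about +4, positive as expected for a source.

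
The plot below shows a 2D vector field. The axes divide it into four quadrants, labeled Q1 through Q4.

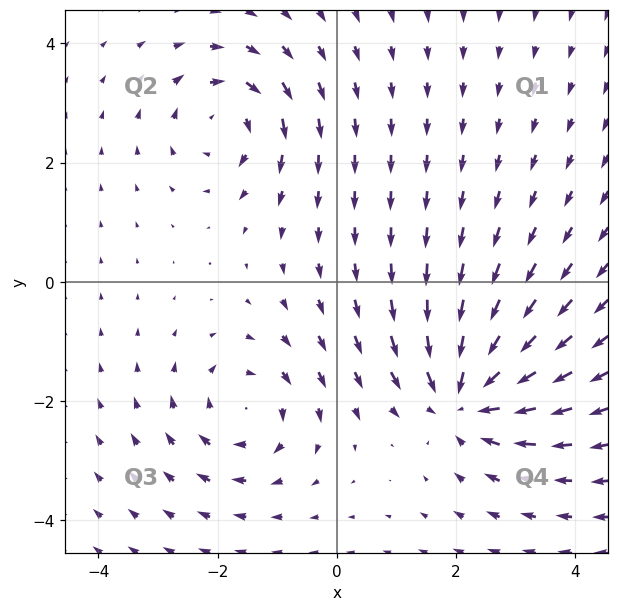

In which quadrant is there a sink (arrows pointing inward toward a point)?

Q4

The sink sits at approximately (2.2, -1.9), which lies in quadrant Q4. The divergence there is about -4, negative as expected for a sink.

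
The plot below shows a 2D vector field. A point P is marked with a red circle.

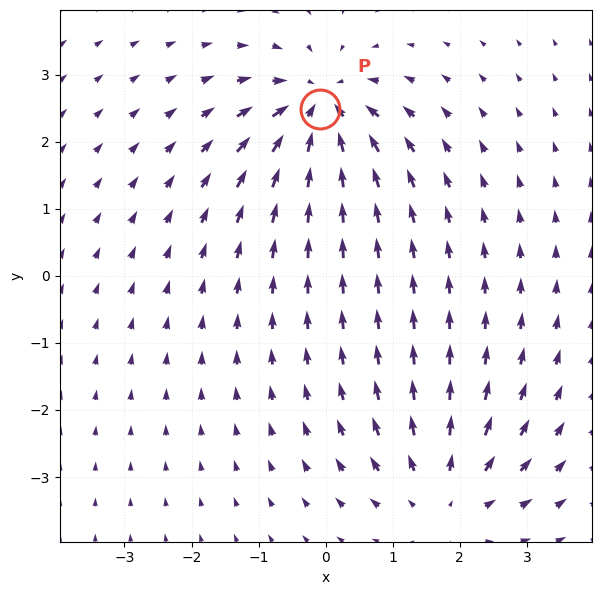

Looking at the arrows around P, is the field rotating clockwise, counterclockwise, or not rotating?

not rotating

Near P at (-0.1, 2.5) the arrows show no circulation. The curl there is ≈0.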